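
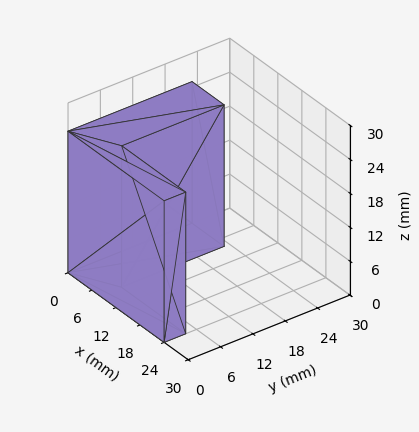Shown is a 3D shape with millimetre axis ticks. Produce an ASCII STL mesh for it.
Reading the render: the shape is an L-shaped prism: outer 24 × 23 mm, arm thicknesses ≈ 4 mm (horizontal) and 8 mm (vertical), extruded 25 mm in z (dimensions read to the nearest mm from the axis ticks). For the STL, each face is triangulated and given an outward normal.

solid part
  facet normal 0.0000 0.0000 -1.0000
    outer loop
      vertex 24.00 4.00 0.00
      vertex 24.00 0.00 0.00
      vertex 0.00 0.00 0.00
    endloop
  endfacet
  facet normal 0.0000 0.0000 -1.0000
    outer loop
      vertex 8.00 4.00 0.00
      vertex 24.00 4.00 0.00
      vertex 0.00 0.00 0.00
    endloop
  endfacet
  facet normal 0.0000 0.0000 -1.0000
    outer loop
      vertex 8.00 23.00 0.00
      vertex 8.00 4.00 0.00
      vertex 0.00 0.00 0.00
    endloop
  endfacet
  facet normal 0.0000 0.0000 -1.0000
    outer loop
      vertex 0.00 23.00 0.00
      vertex 8.00 23.00 0.00
      vertex 0.00 0.00 0.00
    endloop
  endfacet
  facet normal 0.0000 0.0000 1.0000
    outer loop
      vertex 0.00 0.00 25.00
      vertex 24.00 0.00 25.00
      vertex 24.00 4.00 25.00
    endloop
  endfacet
  facet normal 0.0000 0.0000 1.0000
    outer loop
      vertex 0.00 0.00 25.00
      vertex 24.00 4.00 25.00
      vertex 8.00 4.00 25.00
    endloop
  endfacet
  facet normal 0.0000 0.0000 1.0000
    outer loop
      vertex 0.00 0.00 25.00
      vertex 8.00 4.00 25.00
      vertex 8.00 23.00 25.00
    endloop
  endfacet
  facet normal 0.0000 0.0000 1.0000
    outer loop
      vertex 0.00 0.00 25.00
      vertex 8.00 23.00 25.00
      vertex 0.00 23.00 25.00
    endloop
  endfacet
  facet normal 0.0000 -1.0000 0.0000
    outer loop
      vertex 0.00 0.00 0.00
      vertex 24.00 0.00 0.00
      vertex 24.00 0.00 25.00
    endloop
  endfacet
  facet normal 0.0000 -1.0000 0.0000
    outer loop
      vertex 0.00 0.00 0.00
      vertex 24.00 0.00 25.00
      vertex 0.00 0.00 25.00
    endloop
  endfacet
  facet normal 1.0000 0.0000 0.0000
    outer loop
      vertex 24.00 0.00 0.00
      vertex 24.00 4.00 0.00
      vertex 24.00 4.00 25.00
    endloop
  endfacet
  facet normal 1.0000 0.0000 0.0000
    outer loop
      vertex 24.00 0.00 0.00
      vertex 24.00 4.00 25.00
      vertex 24.00 0.00 25.00
    endloop
  endfacet
  facet normal 0.0000 1.0000 0.0000
    outer loop
      vertex 24.00 4.00 0.00
      vertex 8.00 4.00 0.00
      vertex 8.00 4.00 25.00
    endloop
  endfacet
  facet normal 0.0000 1.0000 0.0000
    outer loop
      vertex 24.00 4.00 0.00
      vertex 8.00 4.00 25.00
      vertex 24.00 4.00 25.00
    endloop
  endfacet
  facet normal 1.0000 0.0000 0.0000
    outer loop
      vertex 8.00 4.00 0.00
      vertex 8.00 23.00 0.00
      vertex 8.00 23.00 25.00
    endloop
  endfacet
  facet normal 1.0000 0.0000 0.0000
    outer loop
      vertex 8.00 4.00 0.00
      vertex 8.00 23.00 25.00
      vertex 8.00 4.00 25.00
    endloop
  endfacet
  facet normal 0.0000 1.0000 0.0000
    outer loop
      vertex 8.00 23.00 0.00
      vertex 0.00 23.00 0.00
      vertex 0.00 23.00 25.00
    endloop
  endfacet
  facet normal 0.0000 1.0000 0.0000
    outer loop
      vertex 8.00 23.00 0.00
      vertex 0.00 23.00 25.00
      vertex 8.00 23.00 25.00
    endloop
  endfacet
  facet normal -1.0000 0.0000 0.0000
    outer loop
      vertex 0.00 23.00 0.00
      vertex 0.00 0.00 0.00
      vertex 0.00 0.00 25.00
    endloop
  endfacet
  facet normal -1.0000 0.0000 0.0000
    outer loop
      vertex 0.00 23.00 0.00
      vertex 0.00 0.00 25.00
      vertex 0.00 23.00 25.00
    endloop
  endfacet
endsolid part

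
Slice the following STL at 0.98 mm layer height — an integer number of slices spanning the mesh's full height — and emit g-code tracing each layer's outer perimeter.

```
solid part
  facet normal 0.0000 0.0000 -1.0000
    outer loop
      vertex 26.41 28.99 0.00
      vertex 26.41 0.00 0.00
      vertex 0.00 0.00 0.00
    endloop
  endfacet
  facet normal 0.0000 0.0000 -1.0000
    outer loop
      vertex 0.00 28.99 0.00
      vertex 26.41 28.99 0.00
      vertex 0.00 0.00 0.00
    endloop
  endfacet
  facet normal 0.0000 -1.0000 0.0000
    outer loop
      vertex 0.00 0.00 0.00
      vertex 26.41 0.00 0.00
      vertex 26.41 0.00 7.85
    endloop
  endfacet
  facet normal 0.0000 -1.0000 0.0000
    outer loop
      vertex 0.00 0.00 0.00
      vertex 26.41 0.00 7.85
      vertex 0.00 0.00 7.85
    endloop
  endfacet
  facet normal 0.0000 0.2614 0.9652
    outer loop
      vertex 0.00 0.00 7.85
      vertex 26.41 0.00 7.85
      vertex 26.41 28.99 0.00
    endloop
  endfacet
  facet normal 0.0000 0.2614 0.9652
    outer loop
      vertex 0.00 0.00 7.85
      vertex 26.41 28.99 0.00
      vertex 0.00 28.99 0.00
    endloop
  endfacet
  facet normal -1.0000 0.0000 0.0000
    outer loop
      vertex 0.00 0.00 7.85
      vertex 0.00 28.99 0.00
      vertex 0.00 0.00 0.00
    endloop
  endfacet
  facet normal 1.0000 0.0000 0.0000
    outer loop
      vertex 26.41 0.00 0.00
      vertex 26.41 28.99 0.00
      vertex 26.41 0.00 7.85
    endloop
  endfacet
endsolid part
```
; perimeter-only toolpath
G21 ; units = mm
G90 ; absolute positioning
G28 ; home
; layer 1
G0 Z0.98
G0 X0.00 Y0.00
G1 X26.41 Y0.00
G1 X26.41 Y25.37
G1 X0.00 Y25.37
G1 X0.00 Y0.00
; layer 2
G0 Z1.96
G0 X0.00 Y0.00
G1 X26.41 Y0.00
G1 X26.41 Y21.74
G1 X0.00 Y21.74
G1 X0.00 Y0.00
; layer 3
G0 Z2.94
G0 X0.00 Y0.00
G1 X26.41 Y0.00
G1 X26.41 Y18.12
G1 X0.00 Y18.12
G1 X0.00 Y0.00
; layer 4
G0 Z3.92
G0 X0.00 Y0.00
G1 X26.41 Y0.00
G1 X26.41 Y14.49
G1 X0.00 Y14.49
G1 X0.00 Y0.00
; layer 5
G0 Z4.91
G0 X0.00 Y0.00
G1 X26.41 Y0.00
G1 X26.41 Y10.87
G1 X0.00 Y10.87
G1 X0.00 Y0.00
; layer 6
G0 Z5.89
G0 X0.00 Y0.00
G1 X26.41 Y0.00
G1 X26.41 Y7.25
G1 X0.00 Y7.25
G1 X0.00 Y0.00
; layer 7
G0 Z6.87
G0 X0.00 Y0.00
G1 X26.41 Y0.00
G1 X26.41 Y3.62
G1 X0.00 Y3.62
G1 X0.00 Y0.00
M2 ; end

The solid is a wedge (ramp): 26.4 × 29 mm base, rising to 7.85 mm along the y=0 edge and sloping linearly to z=0 at y=29. Slicing at Δz = 0.98 mm — 8 equal slices spanning the solid's height, so layer i sits at z = i·h/8 — gives 7 non-empty perimeters. Each is a 4-segment closed polygon; G0 lifts to the layer z and rapids to the start vertex, then G1 traces the edges. The cross-section shrinks linearly with z (the slice at the apex is degenerate and omitted).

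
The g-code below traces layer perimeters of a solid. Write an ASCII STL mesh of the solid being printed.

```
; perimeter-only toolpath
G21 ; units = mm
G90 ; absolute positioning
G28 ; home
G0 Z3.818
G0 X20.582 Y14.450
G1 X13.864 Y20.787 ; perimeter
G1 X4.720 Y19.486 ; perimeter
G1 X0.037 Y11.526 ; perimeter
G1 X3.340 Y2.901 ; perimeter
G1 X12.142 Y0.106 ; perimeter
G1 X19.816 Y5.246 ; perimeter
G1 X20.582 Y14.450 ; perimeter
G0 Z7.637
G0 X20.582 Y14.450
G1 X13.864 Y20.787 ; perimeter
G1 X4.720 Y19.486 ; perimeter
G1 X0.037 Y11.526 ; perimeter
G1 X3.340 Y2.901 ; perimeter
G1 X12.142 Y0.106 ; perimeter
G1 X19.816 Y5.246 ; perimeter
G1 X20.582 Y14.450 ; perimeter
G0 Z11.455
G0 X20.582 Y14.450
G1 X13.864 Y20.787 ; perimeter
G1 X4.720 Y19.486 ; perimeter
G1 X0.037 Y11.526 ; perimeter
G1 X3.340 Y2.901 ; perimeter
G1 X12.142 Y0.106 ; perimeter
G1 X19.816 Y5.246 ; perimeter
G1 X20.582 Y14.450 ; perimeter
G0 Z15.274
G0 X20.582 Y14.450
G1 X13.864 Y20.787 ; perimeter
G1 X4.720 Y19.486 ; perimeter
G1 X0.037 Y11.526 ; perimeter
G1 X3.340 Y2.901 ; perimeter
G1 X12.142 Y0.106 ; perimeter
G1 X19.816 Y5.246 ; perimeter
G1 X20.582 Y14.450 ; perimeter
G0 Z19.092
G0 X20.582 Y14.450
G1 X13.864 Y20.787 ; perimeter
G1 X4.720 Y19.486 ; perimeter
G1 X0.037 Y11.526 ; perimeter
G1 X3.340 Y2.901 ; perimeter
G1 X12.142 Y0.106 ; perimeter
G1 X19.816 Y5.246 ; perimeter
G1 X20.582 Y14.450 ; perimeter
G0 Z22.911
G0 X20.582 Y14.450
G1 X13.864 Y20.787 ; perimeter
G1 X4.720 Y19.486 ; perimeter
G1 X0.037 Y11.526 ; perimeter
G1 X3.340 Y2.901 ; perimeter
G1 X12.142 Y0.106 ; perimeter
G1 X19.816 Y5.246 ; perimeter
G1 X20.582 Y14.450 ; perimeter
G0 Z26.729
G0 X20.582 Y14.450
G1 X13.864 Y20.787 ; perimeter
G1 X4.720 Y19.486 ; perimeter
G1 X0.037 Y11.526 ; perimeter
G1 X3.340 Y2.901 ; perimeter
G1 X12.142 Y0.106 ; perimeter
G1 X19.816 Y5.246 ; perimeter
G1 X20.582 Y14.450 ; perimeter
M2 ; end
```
solid part
  facet normal 0.0000 0.0000 -1.0000
    outer loop
      vertex 4.720 19.486 0.000
      vertex 13.864 20.787 0.000
      vertex 20.582 14.450 0.000
    endloop
  endfacet
  facet normal 0.0000 0.0000 -1.0000
    outer loop
      vertex 0.037 11.526 0.000
      vertex 4.720 19.486 0.000
      vertex 20.582 14.450 0.000
    endloop
  endfacet
  facet normal 0.0000 0.0000 -1.0000
    outer loop
      vertex 3.340 2.901 0.000
      vertex 0.037 11.526 0.000
      vertex 20.582 14.450 0.000
    endloop
  endfacet
  facet normal 0.0000 0.0000 -1.0000
    outer loop
      vertex 12.142 0.106 0.000
      vertex 3.340 2.901 0.000
      vertex 20.582 14.450 0.000
    endloop
  endfacet
  facet normal 0.0000 0.0000 -1.0000
    outer loop
      vertex 19.816 5.246 0.000
      vertex 12.142 0.106 0.000
      vertex 20.582 14.450 0.000
    endloop
  endfacet
  facet normal 0.0000 0.0000 1.0000
    outer loop
      vertex 20.582 14.450 26.729
      vertex 13.864 20.787 26.729
      vertex 4.720 19.486 26.729
    endloop
  endfacet
  facet normal 0.0000 0.0000 1.0000
    outer loop
      vertex 20.582 14.450 26.729
      vertex 4.720 19.486 26.729
      vertex 0.037 11.526 26.729
    endloop
  endfacet
  facet normal 0.0000 0.0000 1.0000
    outer loop
      vertex 20.582 14.450 26.729
      vertex 0.037 11.526 26.729
      vertex 3.340 2.901 26.729
    endloop
  endfacet
  facet normal 0.0000 0.0000 1.0000
    outer loop
      vertex 20.582 14.450 26.729
      vertex 3.340 2.901 26.729
      vertex 12.142 0.106 26.729
    endloop
  endfacet
  facet normal 0.0000 0.0000 1.0000
    outer loop
      vertex 20.582 14.450 26.729
      vertex 12.142 0.106 26.729
      vertex 19.816 5.246 26.729
    endloop
  endfacet
  facet normal 0.6862 0.7274 0.0000
    outer loop
      vertex 20.582 14.450 0.000
      vertex 13.864 20.787 0.000
      vertex 13.864 20.787 26.729
    endloop
  endfacet
  facet normal 0.6862 0.7274 0.0000
    outer loop
      vertex 20.582 14.450 0.000
      vertex 13.864 20.787 26.729
      vertex 20.582 14.450 26.729
    endloop
  endfacet
  facet normal -0.1409 0.9900 0.0000
    outer loop
      vertex 13.864 20.787 0.000
      vertex 4.720 19.486 0.000
      vertex 4.720 19.486 26.729
    endloop
  endfacet
  facet normal -0.1409 0.9900 0.0000
    outer loop
      vertex 13.864 20.787 0.000
      vertex 4.720 19.486 26.729
      vertex 13.864 20.787 26.729
    endloop
  endfacet
  facet normal -0.8619 0.5071 0.0000
    outer loop
      vertex 4.720 19.486 0.000
      vertex 0.037 11.526 0.000
      vertex 0.037 11.526 26.729
    endloop
  endfacet
  facet normal -0.8619 0.5071 0.0000
    outer loop
      vertex 4.720 19.486 0.000
      vertex 0.037 11.526 26.729
      vertex 4.720 19.486 26.729
    endloop
  endfacet
  facet normal -0.9339 -0.3576 0.0000
    outer loop
      vertex 0.037 11.526 0.000
      vertex 3.340 2.901 0.000
      vertex 3.340 2.901 26.729
    endloop
  endfacet
  facet normal -0.9339 -0.3576 0.0000
    outer loop
      vertex 0.037 11.526 0.000
      vertex 3.340 2.901 26.729
      vertex 0.037 11.526 26.729
    endloop
  endfacet
  facet normal -0.3026 -0.9531 0.0000
    outer loop
      vertex 3.340 2.901 0.000
      vertex 12.142 0.106 0.000
      vertex 12.142 0.106 26.729
    endloop
  endfacet
  facet normal -0.3026 -0.9531 0.0000
    outer loop
      vertex 3.340 2.901 0.000
      vertex 12.142 0.106 26.729
      vertex 3.340 2.901 26.729
    endloop
  endfacet
  facet normal 0.5565 -0.8308 0.0000
    outer loop
      vertex 12.142 0.106 0.000
      vertex 19.816 5.246 0.000
      vertex 19.816 5.246 26.729
    endloop
  endfacet
  facet normal 0.5565 -0.8308 0.0000
    outer loop
      vertex 12.142 0.106 0.000
      vertex 19.816 5.246 26.729
      vertex 12.142 0.106 26.729
    endloop
  endfacet
  facet normal 0.9966 -0.0829 0.0000
    outer loop
      vertex 19.816 5.246 0.000
      vertex 20.582 14.450 0.000
      vertex 20.582 14.450 26.729
    endloop
  endfacet
  facet normal 0.9966 -0.0829 0.0000
    outer loop
      vertex 19.816 5.246 0.000
      vertex 20.582 14.450 26.729
      vertex 19.816 5.246 26.729
    endloop
  endfacet
endsolid part

The G0 Z moves step by Δz≈3.818 mm. Every layer's G1 loop is the same polygon, so the solid is a straight extrusion of it from z=0 to z≈26.7. Closing with flat bottom and top caps and triangulating gives 24 facets — a regular 7-sided prism (a cylinder approximated with 7 flat sides), circumscribed radius ≈ 10.6 mm, height ≈ 26.7 mm.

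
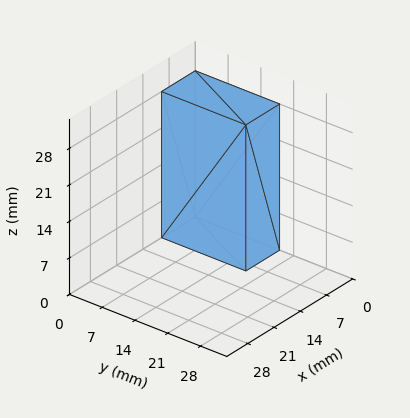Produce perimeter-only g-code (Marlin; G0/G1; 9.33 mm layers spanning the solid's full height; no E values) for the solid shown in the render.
Reading the render: the shape is a rectangular box, roughly 9 × 18 mm footprint and 28 mm tall (dimensions read to the nearest mm from the axis ticks). For the g-code, the solid's height is divided into equal slices at the stated Δz and each level perimeter traced with G1 moves after a G0 lift.

; perimeter-only toolpath
G21 ; units = mm
G90 ; absolute positioning
G28 ; home
; layer 1
G0 Z9.33
G0 X0.00 Y0.00
G1 X9.00 Y0.00
G1 X9.00 Y18.00
G1 X0.00 Y18.00
G1 X0.00 Y0.00
; layer 2
G0 Z18.67
G0 X0.00 Y0.00
G1 X9.00 Y0.00
G1 X9.00 Y18.00
G1 X0.00 Y18.00
G1 X0.00 Y0.00
; layer 3
G0 Z28.00
G0 X0.00 Y0.00
G1 X9.00 Y0.00
G1 X9.00 Y18.00
G1 X0.00 Y18.00
G1 X0.00 Y0.00
M2 ; end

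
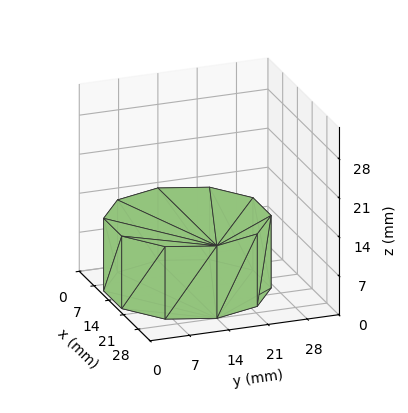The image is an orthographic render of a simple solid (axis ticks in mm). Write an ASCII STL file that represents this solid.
Reading the render: the shape is a regular 10-sided prism (a cylinder approximated with 10 flat sides), circumscribed radius ≈ 14 mm, height ≈ 13 mm (dimensions read to the nearest mm from the axis ticks). For the STL, each face is triangulated and given an outward normal.

solid part
  facet normal 0.0000 0.0000 -1.0000
    outer loop
      vertex 18.3 27.3 0.0
      vertex 25.3 22.2 0.0
      vertex 28.0 14.0 0.0
    endloop
  endfacet
  facet normal 0.0000 0.0000 -1.0000
    outer loop
      vertex 9.7 27.3 0.0
      vertex 18.3 27.3 0.0
      vertex 28.0 14.0 0.0
    endloop
  endfacet
  facet normal 0.0000 0.0000 -1.0000
    outer loop
      vertex 2.7 22.2 0.0
      vertex 9.7 27.3 0.0
      vertex 28.0 14.0 0.0
    endloop
  endfacet
  facet normal 0.0000 0.0000 -1.0000
    outer loop
      vertex 0.0 14.0 0.0
      vertex 2.7 22.2 0.0
      vertex 28.0 14.0 0.0
    endloop
  endfacet
  facet normal 0.0000 0.0000 -1.0000
    outer loop
      vertex 2.7 5.8 0.0
      vertex 0.0 14.0 0.0
      vertex 28.0 14.0 0.0
    endloop
  endfacet
  facet normal 0.0000 0.0000 -1.0000
    outer loop
      vertex 9.7 0.7 0.0
      vertex 2.7 5.8 0.0
      vertex 28.0 14.0 0.0
    endloop
  endfacet
  facet normal 0.0000 0.0000 -1.0000
    outer loop
      vertex 18.3 0.7 0.0
      vertex 9.7 0.7 0.0
      vertex 28.0 14.0 0.0
    endloop
  endfacet
  facet normal 0.0000 0.0000 -1.0000
    outer loop
      vertex 25.3 5.8 0.0
      vertex 18.3 0.7 0.0
      vertex 28.0 14.0 0.0
    endloop
  endfacet
  facet normal 0.0000 0.0000 1.0000
    outer loop
      vertex 28.0 14.0 13.0
      vertex 25.3 22.2 13.0
      vertex 18.3 27.3 13.0
    endloop
  endfacet
  facet normal 0.0000 0.0000 1.0000
    outer loop
      vertex 28.0 14.0 13.0
      vertex 18.3 27.3 13.0
      vertex 9.7 27.3 13.0
    endloop
  endfacet
  facet normal 0.0000 0.0000 1.0000
    outer loop
      vertex 28.0 14.0 13.0
      vertex 9.7 27.3 13.0
      vertex 2.7 22.2 13.0
    endloop
  endfacet
  facet normal 0.0000 0.0000 1.0000
    outer loop
      vertex 28.0 14.0 13.0
      vertex 2.7 22.2 13.0
      vertex 0.0 14.0 13.0
    endloop
  endfacet
  facet normal 0.0000 0.0000 1.0000
    outer loop
      vertex 28.0 14.0 13.0
      vertex 0.0 14.0 13.0
      vertex 2.7 5.8 13.0
    endloop
  endfacet
  facet normal 0.0000 0.0000 1.0000
    outer loop
      vertex 28.0 14.0 13.0
      vertex 2.7 5.8 13.0
      vertex 9.7 0.7 13.0
    endloop
  endfacet
  facet normal 0.0000 0.0000 1.0000
    outer loop
      vertex 28.0 14.0 13.0
      vertex 9.7 0.7 13.0
      vertex 18.3 0.7 13.0
    endloop
  endfacet
  facet normal 0.0000 0.0000 1.0000
    outer loop
      vertex 28.0 14.0 13.0
      vertex 18.3 0.7 13.0
      vertex 25.3 5.8 13.0
    endloop
  endfacet
  facet normal 0.9498 0.3128 0.0000
    outer loop
      vertex 28.0 14.0 0.0
      vertex 25.3 22.2 0.0
      vertex 25.3 22.2 13.0
    endloop
  endfacet
  facet normal 0.9498 0.3128 0.0000
    outer loop
      vertex 28.0 14.0 0.0
      vertex 25.3 22.2 13.0
      vertex 28.0 14.0 13.0
    endloop
  endfacet
  facet normal 0.5889 0.8082 0.0000
    outer loop
      vertex 25.3 22.2 0.0
      vertex 18.3 27.3 0.0
      vertex 18.3 27.3 13.0
    endloop
  endfacet
  facet normal 0.5889 0.8082 0.0000
    outer loop
      vertex 25.3 22.2 0.0
      vertex 18.3 27.3 13.0
      vertex 25.3 22.2 13.0
    endloop
  endfacet
  facet normal 0.0000 1.0000 0.0000
    outer loop
      vertex 18.3 27.3 0.0
      vertex 9.7 27.3 0.0
      vertex 9.7 27.3 13.0
    endloop
  endfacet
  facet normal 0.0000 1.0000 0.0000
    outer loop
      vertex 18.3 27.3 0.0
      vertex 9.7 27.3 13.0
      vertex 18.3 27.3 13.0
    endloop
  endfacet
  facet normal -0.5889 0.8082 0.0000
    outer loop
      vertex 9.7 27.3 0.0
      vertex 2.7 22.2 0.0
      vertex 2.7 22.2 13.0
    endloop
  endfacet
  facet normal -0.5889 0.8082 0.0000
    outer loop
      vertex 9.7 27.3 0.0
      vertex 2.7 22.2 13.0
      vertex 9.7 27.3 13.0
    endloop
  endfacet
  facet normal -0.9498 0.3128 0.0000
    outer loop
      vertex 2.7 22.2 0.0
      vertex 0.0 14.0 0.0
      vertex 0.0 14.0 13.0
    endloop
  endfacet
  facet normal -0.9498 0.3128 0.0000
    outer loop
      vertex 2.7 22.2 0.0
      vertex 0.0 14.0 13.0
      vertex 2.7 22.2 13.0
    endloop
  endfacet
  facet normal -0.9498 -0.3128 0.0000
    outer loop
      vertex 0.0 14.0 0.0
      vertex 2.7 5.8 0.0
      vertex 2.7 5.8 13.0
    endloop
  endfacet
  facet normal -0.9498 -0.3128 0.0000
    outer loop
      vertex 0.0 14.0 0.0
      vertex 2.7 5.8 13.0
      vertex 0.0 14.0 13.0
    endloop
  endfacet
  facet normal -0.5889 -0.8082 0.0000
    outer loop
      vertex 2.7 5.8 0.0
      vertex 9.7 0.7 0.0
      vertex 9.7 0.7 13.0
    endloop
  endfacet
  facet normal -0.5889 -0.8082 0.0000
    outer loop
      vertex 2.7 5.8 0.0
      vertex 9.7 0.7 13.0
      vertex 2.7 5.8 13.0
    endloop
  endfacet
  facet normal 0.0000 -1.0000 0.0000
    outer loop
      vertex 9.7 0.7 0.0
      vertex 18.3 0.7 0.0
      vertex 18.3 0.7 13.0
    endloop
  endfacet
  facet normal 0.0000 -1.0000 0.0000
    outer loop
      vertex 9.7 0.7 0.0
      vertex 18.3 0.7 13.0
      vertex 9.7 0.7 13.0
    endloop
  endfacet
  facet normal 0.5889 -0.8082 0.0000
    outer loop
      vertex 18.3 0.7 0.0
      vertex 25.3 5.8 0.0
      vertex 25.3 5.8 13.0
    endloop
  endfacet
  facet normal 0.5889 -0.8082 0.0000
    outer loop
      vertex 18.3 0.7 0.0
      vertex 25.3 5.8 13.0
      vertex 18.3 0.7 13.0
    endloop
  endfacet
  facet normal 0.9498 -0.3128 0.0000
    outer loop
      vertex 25.3 5.8 0.0
      vertex 28.0 14.0 0.0
      vertex 28.0 14.0 13.0
    endloop
  endfacet
  facet normal 0.9498 -0.3128 0.0000
    outer loop
      vertex 25.3 5.8 0.0
      vertex 28.0 14.0 13.0
      vertex 25.3 5.8 13.0
    endloop
  endfacet
endsolid part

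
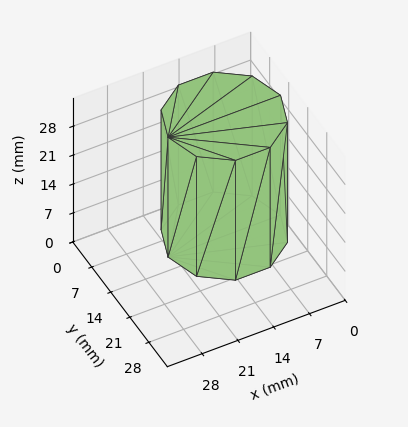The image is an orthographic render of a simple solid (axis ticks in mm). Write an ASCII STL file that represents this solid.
Reading the render: the shape is a regular 10-sided prism (a cylinder approximated with 10 flat sides), circumscribed radius ≈ 11 mm, height ≈ 29 mm (dimensions read to the nearest mm from the axis ticks). For the STL, each face is triangulated and given an outward normal.

solid part
  facet normal 0.0000 0.0000 -1.0000
    outer loop
      vertex 14.4 21.5 0.0
      vertex 19.9 17.5 0.0
      vertex 22.0 11.0 0.0
    endloop
  endfacet
  facet normal 0.0000 0.0000 -1.0000
    outer loop
      vertex 7.6 21.5 0.0
      vertex 14.4 21.5 0.0
      vertex 22.0 11.0 0.0
    endloop
  endfacet
  facet normal 0.0000 0.0000 -1.0000
    outer loop
      vertex 2.1 17.5 0.0
      vertex 7.6 21.5 0.0
      vertex 22.0 11.0 0.0
    endloop
  endfacet
  facet normal 0.0000 0.0000 -1.0000
    outer loop
      vertex 0.0 11.0 0.0
      vertex 2.1 17.5 0.0
      vertex 22.0 11.0 0.0
    endloop
  endfacet
  facet normal 0.0000 0.0000 -1.0000
    outer loop
      vertex 2.1 4.5 0.0
      vertex 0.0 11.0 0.0
      vertex 22.0 11.0 0.0
    endloop
  endfacet
  facet normal 0.0000 0.0000 -1.0000
    outer loop
      vertex 7.6 0.5 0.0
      vertex 2.1 4.5 0.0
      vertex 22.0 11.0 0.0
    endloop
  endfacet
  facet normal 0.0000 0.0000 -1.0000
    outer loop
      vertex 14.4 0.5 0.0
      vertex 7.6 0.5 0.0
      vertex 22.0 11.0 0.0
    endloop
  endfacet
  facet normal 0.0000 0.0000 -1.0000
    outer loop
      vertex 19.9 4.5 0.0
      vertex 14.4 0.5 0.0
      vertex 22.0 11.0 0.0
    endloop
  endfacet
  facet normal 0.0000 0.0000 1.0000
    outer loop
      vertex 22.0 11.0 29.0
      vertex 19.9 17.5 29.0
      vertex 14.4 21.5 29.0
    endloop
  endfacet
  facet normal 0.0000 0.0000 1.0000
    outer loop
      vertex 22.0 11.0 29.0
      vertex 14.4 21.5 29.0
      vertex 7.6 21.5 29.0
    endloop
  endfacet
  facet normal 0.0000 0.0000 1.0000
    outer loop
      vertex 22.0 11.0 29.0
      vertex 7.6 21.5 29.0
      vertex 2.1 17.5 29.0
    endloop
  endfacet
  facet normal 0.0000 0.0000 1.0000
    outer loop
      vertex 22.0 11.0 29.0
      vertex 2.1 17.5 29.0
      vertex 0.0 11.0 29.0
    endloop
  endfacet
  facet normal 0.0000 0.0000 1.0000
    outer loop
      vertex 22.0 11.0 29.0
      vertex 0.0 11.0 29.0
      vertex 2.1 4.5 29.0
    endloop
  endfacet
  facet normal 0.0000 0.0000 1.0000
    outer loop
      vertex 22.0 11.0 29.0
      vertex 2.1 4.5 29.0
      vertex 7.6 0.5 29.0
    endloop
  endfacet
  facet normal 0.0000 0.0000 1.0000
    outer loop
      vertex 22.0 11.0 29.0
      vertex 7.6 0.5 29.0
      vertex 14.4 0.5 29.0
    endloop
  endfacet
  facet normal 0.0000 0.0000 1.0000
    outer loop
      vertex 22.0 11.0 29.0
      vertex 14.4 0.5 29.0
      vertex 19.9 4.5 29.0
    endloop
  endfacet
  facet normal 0.9516 0.3074 0.0000
    outer loop
      vertex 22.0 11.0 0.0
      vertex 19.9 17.5 0.0
      vertex 19.9 17.5 29.0
    endloop
  endfacet
  facet normal 0.9516 0.3074 0.0000
    outer loop
      vertex 22.0 11.0 0.0
      vertex 19.9 17.5 29.0
      vertex 22.0 11.0 29.0
    endloop
  endfacet
  facet normal 0.5882 0.8087 0.0000
    outer loop
      vertex 19.9 17.5 0.0
      vertex 14.4 21.5 0.0
      vertex 14.4 21.5 29.0
    endloop
  endfacet
  facet normal 0.5882 0.8087 0.0000
    outer loop
      vertex 19.9 17.5 0.0
      vertex 14.4 21.5 29.0
      vertex 19.9 17.5 29.0
    endloop
  endfacet
  facet normal 0.0000 1.0000 0.0000
    outer loop
      vertex 14.4 21.5 0.0
      vertex 7.6 21.5 0.0
      vertex 7.6 21.5 29.0
    endloop
  endfacet
  facet normal 0.0000 1.0000 0.0000
    outer loop
      vertex 14.4 21.5 0.0
      vertex 7.6 21.5 29.0
      vertex 14.4 21.5 29.0
    endloop
  endfacet
  facet normal -0.5882 0.8087 0.0000
    outer loop
      vertex 7.6 21.5 0.0
      vertex 2.1 17.5 0.0
      vertex 2.1 17.5 29.0
    endloop
  endfacet
  facet normal -0.5882 0.8087 0.0000
    outer loop
      vertex 7.6 21.5 0.0
      vertex 2.1 17.5 29.0
      vertex 7.6 21.5 29.0
    endloop
  endfacet
  facet normal -0.9516 0.3074 0.0000
    outer loop
      vertex 2.1 17.5 0.0
      vertex 0.0 11.0 0.0
      vertex 0.0 11.0 29.0
    endloop
  endfacet
  facet normal -0.9516 0.3074 0.0000
    outer loop
      vertex 2.1 17.5 0.0
      vertex 0.0 11.0 29.0
      vertex 2.1 17.5 29.0
    endloop
  endfacet
  facet normal -0.9516 -0.3074 0.0000
    outer loop
      vertex 0.0 11.0 0.0
      vertex 2.1 4.5 0.0
      vertex 2.1 4.5 29.0
    endloop
  endfacet
  facet normal -0.9516 -0.3074 0.0000
    outer loop
      vertex 0.0 11.0 0.0
      vertex 2.1 4.5 29.0
      vertex 0.0 11.0 29.0
    endloop
  endfacet
  facet normal -0.5882 -0.8087 0.0000
    outer loop
      vertex 2.1 4.5 0.0
      vertex 7.6 0.5 0.0
      vertex 7.6 0.5 29.0
    endloop
  endfacet
  facet normal -0.5882 -0.8087 0.0000
    outer loop
      vertex 2.1 4.5 0.0
      vertex 7.6 0.5 29.0
      vertex 2.1 4.5 29.0
    endloop
  endfacet
  facet normal 0.0000 -1.0000 0.0000
    outer loop
      vertex 7.6 0.5 0.0
      vertex 14.4 0.5 0.0
      vertex 14.4 0.5 29.0
    endloop
  endfacet
  facet normal 0.0000 -1.0000 0.0000
    outer loop
      vertex 7.6 0.5 0.0
      vertex 14.4 0.5 29.0
      vertex 7.6 0.5 29.0
    endloop
  endfacet
  facet normal 0.5882 -0.8087 0.0000
    outer loop
      vertex 14.4 0.5 0.0
      vertex 19.9 4.5 0.0
      vertex 19.9 4.5 29.0
    endloop
  endfacet
  facet normal 0.5882 -0.8087 0.0000
    outer loop
      vertex 14.4 0.5 0.0
      vertex 19.9 4.5 29.0
      vertex 14.4 0.5 29.0
    endloop
  endfacet
  facet normal 0.9516 -0.3074 0.0000
    outer loop
      vertex 19.9 4.5 0.0
      vertex 22.0 11.0 0.0
      vertex 22.0 11.0 29.0
    endloop
  endfacet
  facet normal 0.9516 -0.3074 0.0000
    outer loop
      vertex 19.9 4.5 0.0
      vertex 22.0 11.0 29.0
      vertex 19.9 4.5 29.0
    endloop
  endfacet
endsolid part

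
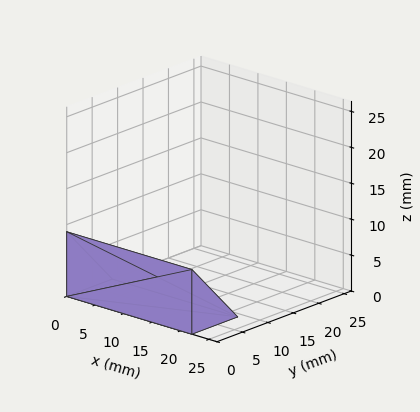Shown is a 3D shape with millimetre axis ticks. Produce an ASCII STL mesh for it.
Reading the render: the shape is a wedge (ramp): 22 × 9 mm base, rising to 9 mm along the y=0 edge and sloping linearly to z=0 at y=9 (dimensions read to the nearest mm from the axis ticks). For the STL, each face is triangulated and given an outward normal.

solid part
  facet normal 0.0000 0.0000 -1.0000
    outer loop
      vertex 22.0 9.0 0.0
      vertex 22.0 0.0 0.0
      vertex 0.0 0.0 0.0
    endloop
  endfacet
  facet normal 0.0000 0.0000 -1.0000
    outer loop
      vertex 0.0 9.0 0.0
      vertex 22.0 9.0 0.0
      vertex 0.0 0.0 0.0
    endloop
  endfacet
  facet normal 0.0000 -1.0000 0.0000
    outer loop
      vertex 0.0 0.0 0.0
      vertex 22.0 0.0 0.0
      vertex 22.0 0.0 9.0
    endloop
  endfacet
  facet normal 0.0000 -1.0000 0.0000
    outer loop
      vertex 0.0 0.0 0.0
      vertex 22.0 0.0 9.0
      vertex 0.0 0.0 9.0
    endloop
  endfacet
  facet normal 0.0000 0.7071 0.7071
    outer loop
      vertex 0.0 0.0 9.0
      vertex 22.0 0.0 9.0
      vertex 22.0 9.0 0.0
    endloop
  endfacet
  facet normal 0.0000 0.7071 0.7071
    outer loop
      vertex 0.0 0.0 9.0
      vertex 22.0 9.0 0.0
      vertex 0.0 9.0 0.0
    endloop
  endfacet
  facet normal -1.0000 0.0000 0.0000
    outer loop
      vertex 0.0 0.0 9.0
      vertex 0.0 9.0 0.0
      vertex 0.0 0.0 0.0
    endloop
  endfacet
  facet normal 1.0000 0.0000 0.0000
    outer loop
      vertex 22.0 0.0 0.0
      vertex 22.0 9.0 0.0
      vertex 22.0 0.0 9.0
    endloop
  endfacet
endsolid part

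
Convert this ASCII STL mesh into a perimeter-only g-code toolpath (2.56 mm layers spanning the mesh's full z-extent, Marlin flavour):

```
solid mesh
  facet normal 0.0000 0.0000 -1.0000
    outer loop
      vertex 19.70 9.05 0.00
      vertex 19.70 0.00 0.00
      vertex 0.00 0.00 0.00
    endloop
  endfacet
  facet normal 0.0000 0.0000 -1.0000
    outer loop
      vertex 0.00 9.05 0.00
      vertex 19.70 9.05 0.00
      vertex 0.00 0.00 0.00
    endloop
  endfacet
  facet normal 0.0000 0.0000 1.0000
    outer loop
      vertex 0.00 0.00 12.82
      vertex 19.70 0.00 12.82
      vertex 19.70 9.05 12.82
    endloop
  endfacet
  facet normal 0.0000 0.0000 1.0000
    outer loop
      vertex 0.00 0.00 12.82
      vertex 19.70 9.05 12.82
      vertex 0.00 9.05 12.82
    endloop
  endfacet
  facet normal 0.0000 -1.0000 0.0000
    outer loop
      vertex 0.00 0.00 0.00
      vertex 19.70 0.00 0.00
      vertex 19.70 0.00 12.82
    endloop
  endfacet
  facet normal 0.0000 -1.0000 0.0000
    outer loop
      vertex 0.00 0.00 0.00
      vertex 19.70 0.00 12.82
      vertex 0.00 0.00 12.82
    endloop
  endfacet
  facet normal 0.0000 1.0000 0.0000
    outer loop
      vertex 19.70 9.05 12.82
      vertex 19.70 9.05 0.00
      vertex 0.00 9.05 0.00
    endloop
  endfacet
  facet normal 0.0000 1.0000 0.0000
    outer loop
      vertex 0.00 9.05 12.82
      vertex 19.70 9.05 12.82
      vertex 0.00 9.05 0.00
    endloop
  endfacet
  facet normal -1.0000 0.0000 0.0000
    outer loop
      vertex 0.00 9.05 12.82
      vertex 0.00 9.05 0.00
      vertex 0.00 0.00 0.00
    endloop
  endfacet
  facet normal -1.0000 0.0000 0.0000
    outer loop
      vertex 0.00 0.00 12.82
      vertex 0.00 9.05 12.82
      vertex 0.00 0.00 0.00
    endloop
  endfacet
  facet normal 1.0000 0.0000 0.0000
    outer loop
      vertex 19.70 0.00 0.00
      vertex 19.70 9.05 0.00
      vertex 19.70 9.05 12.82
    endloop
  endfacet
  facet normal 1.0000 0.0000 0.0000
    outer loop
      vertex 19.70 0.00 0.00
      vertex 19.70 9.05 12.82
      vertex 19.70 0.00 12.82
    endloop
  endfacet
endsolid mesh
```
; perimeter-only toolpath
G21 ; units = mm
G90 ; absolute positioning
G28 ; home
; layer 1
G0 Z2.56
G0 X0.00 Y0.00
G1 X19.70 Y0.00
G1 X19.70 Y9.05
G1 X0.00 Y9.05
G1 X0.00 Y0.00
; layer 2
G0 Z5.13
G0 X0.00 Y0.00
G1 X19.70 Y0.00
G1 X19.70 Y9.05
G1 X0.00 Y9.05
G1 X0.00 Y0.00
; layer 3
G0 Z7.69
G0 X0.00 Y0.00
G1 X19.70 Y0.00
G1 X19.70 Y9.05
G1 X0.00 Y9.05
G1 X0.00 Y0.00
; layer 4
G0 Z10.26
G0 X0.00 Y0.00
G1 X19.70 Y0.00
G1 X19.70 Y9.05
G1 X0.00 Y9.05
G1 X0.00 Y0.00
; layer 5
G0 Z12.82
G0 X0.00 Y0.00
G1 X19.70 Y0.00
G1 X19.70 Y9.05
G1 X0.00 Y9.05
G1 X0.00 Y0.00
M2 ; end

The solid is a rectangular box, roughly 19.7 × 9.05 mm footprint and 12.8 mm tall. Slicing at Δz = 2.56 mm — 5 equal slices spanning the solid's height, so layer i sits at z = i·h/5 — gives 5 non-empty perimeters. Each is a 4-segment closed polygon; G0 lifts to the layer z and rapids to the start vertex, then G1 traces the edges.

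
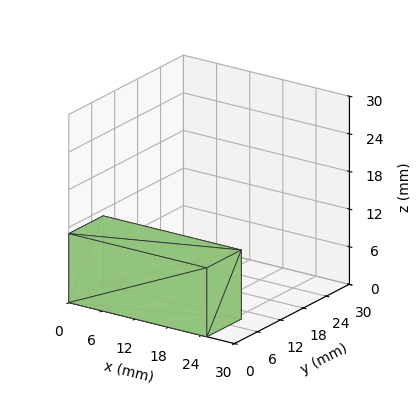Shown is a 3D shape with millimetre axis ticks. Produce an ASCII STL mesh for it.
Reading the render: the shape is a rectangular box, roughly 25 × 9 mm footprint and 11 mm tall (dimensions read to the nearest mm from the axis ticks). For the STL, each face is triangulated and given an outward normal.

solid part
  facet normal 0.0000 0.0000 -1.0000
    outer loop
      vertex 25.00 9.00 0.00
      vertex 25.00 0.00 0.00
      vertex 0.00 0.00 0.00
    endloop
  endfacet
  facet normal 0.0000 0.0000 -1.0000
    outer loop
      vertex 0.00 9.00 0.00
      vertex 25.00 9.00 0.00
      vertex 0.00 0.00 0.00
    endloop
  endfacet
  facet normal 0.0000 0.0000 1.0000
    outer loop
      vertex 0.00 0.00 11.00
      vertex 25.00 0.00 11.00
      vertex 25.00 9.00 11.00
    endloop
  endfacet
  facet normal 0.0000 0.0000 1.0000
    outer loop
      vertex 0.00 0.00 11.00
      vertex 25.00 9.00 11.00
      vertex 0.00 9.00 11.00
    endloop
  endfacet
  facet normal 0.0000 -1.0000 0.0000
    outer loop
      vertex 0.00 0.00 0.00
      vertex 25.00 0.00 0.00
      vertex 25.00 0.00 11.00
    endloop
  endfacet
  facet normal 0.0000 -1.0000 0.0000
    outer loop
      vertex 0.00 0.00 0.00
      vertex 25.00 0.00 11.00
      vertex 0.00 0.00 11.00
    endloop
  endfacet
  facet normal 0.0000 1.0000 0.0000
    outer loop
      vertex 25.00 9.00 11.00
      vertex 25.00 9.00 0.00
      vertex 0.00 9.00 0.00
    endloop
  endfacet
  facet normal 0.0000 1.0000 0.0000
    outer loop
      vertex 0.00 9.00 11.00
      vertex 25.00 9.00 11.00
      vertex 0.00 9.00 0.00
    endloop
  endfacet
  facet normal -1.0000 0.0000 0.0000
    outer loop
      vertex 0.00 9.00 11.00
      vertex 0.00 9.00 0.00
      vertex 0.00 0.00 0.00
    endloop
  endfacet
  facet normal -1.0000 0.0000 0.0000
    outer loop
      vertex 0.00 0.00 11.00
      vertex 0.00 9.00 11.00
      vertex 0.00 0.00 0.00
    endloop
  endfacet
  facet normal 1.0000 0.0000 0.0000
    outer loop
      vertex 25.00 0.00 0.00
      vertex 25.00 9.00 0.00
      vertex 25.00 9.00 11.00
    endloop
  endfacet
  facet normal 1.0000 0.0000 0.0000
    outer loop
      vertex 25.00 0.00 0.00
      vertex 25.00 9.00 11.00
      vertex 25.00 0.00 11.00
    endloop
  endfacet
endsolid part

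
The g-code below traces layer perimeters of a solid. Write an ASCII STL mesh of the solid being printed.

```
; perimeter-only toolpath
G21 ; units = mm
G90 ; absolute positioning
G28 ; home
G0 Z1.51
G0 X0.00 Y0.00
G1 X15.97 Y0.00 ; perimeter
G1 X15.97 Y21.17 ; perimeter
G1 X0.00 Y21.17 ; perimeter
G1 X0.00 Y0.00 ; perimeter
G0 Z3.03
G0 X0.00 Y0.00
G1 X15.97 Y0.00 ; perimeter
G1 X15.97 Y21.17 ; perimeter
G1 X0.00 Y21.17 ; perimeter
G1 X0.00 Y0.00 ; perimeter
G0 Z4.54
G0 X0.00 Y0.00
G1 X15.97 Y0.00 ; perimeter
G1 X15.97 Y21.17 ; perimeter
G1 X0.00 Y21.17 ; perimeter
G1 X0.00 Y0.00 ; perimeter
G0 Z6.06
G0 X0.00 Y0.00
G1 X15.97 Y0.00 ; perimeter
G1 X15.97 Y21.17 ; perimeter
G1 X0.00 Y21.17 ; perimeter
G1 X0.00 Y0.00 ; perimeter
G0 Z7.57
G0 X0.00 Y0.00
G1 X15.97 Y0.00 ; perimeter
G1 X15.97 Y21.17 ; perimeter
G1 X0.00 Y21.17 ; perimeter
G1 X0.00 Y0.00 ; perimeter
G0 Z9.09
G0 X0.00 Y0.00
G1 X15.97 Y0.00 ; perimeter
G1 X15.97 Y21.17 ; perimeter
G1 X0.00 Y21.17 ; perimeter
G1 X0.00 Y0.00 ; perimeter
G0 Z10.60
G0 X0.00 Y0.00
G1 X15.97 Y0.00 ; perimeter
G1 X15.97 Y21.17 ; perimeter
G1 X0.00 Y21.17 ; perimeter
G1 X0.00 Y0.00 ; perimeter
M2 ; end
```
solid part
  facet normal 0.0000 0.0000 -1.0000
    outer loop
      vertex 15.97 21.17 0.00
      vertex 15.97 0.00 0.00
      vertex 0.00 0.00 0.00
    endloop
  endfacet
  facet normal 0.0000 0.0000 -1.0000
    outer loop
      vertex 0.00 21.17 0.00
      vertex 15.97 21.17 0.00
      vertex 0.00 0.00 0.00
    endloop
  endfacet
  facet normal 0.0000 0.0000 1.0000
    outer loop
      vertex 0.00 0.00 10.60
      vertex 15.97 0.00 10.60
      vertex 15.97 21.17 10.60
    endloop
  endfacet
  facet normal 0.0000 0.0000 1.0000
    outer loop
      vertex 0.00 0.00 10.60
      vertex 15.97 21.17 10.60
      vertex 0.00 21.17 10.60
    endloop
  endfacet
  facet normal 0.0000 -1.0000 0.0000
    outer loop
      vertex 0.00 0.00 0.00
      vertex 15.97 0.00 0.00
      vertex 15.97 0.00 10.60
    endloop
  endfacet
  facet normal 0.0000 -1.0000 0.0000
    outer loop
      vertex 0.00 0.00 0.00
      vertex 15.97 0.00 10.60
      vertex 0.00 0.00 10.60
    endloop
  endfacet
  facet normal 0.0000 1.0000 0.0000
    outer loop
      vertex 15.97 21.17 10.60
      vertex 15.97 21.17 0.00
      vertex 0.00 21.17 0.00
    endloop
  endfacet
  facet normal 0.0000 1.0000 0.0000
    outer loop
      vertex 0.00 21.17 10.60
      vertex 15.97 21.17 10.60
      vertex 0.00 21.17 0.00
    endloop
  endfacet
  facet normal -1.0000 0.0000 0.0000
    outer loop
      vertex 0.00 21.17 10.60
      vertex 0.00 21.17 0.00
      vertex 0.00 0.00 0.00
    endloop
  endfacet
  facet normal -1.0000 0.0000 0.0000
    outer loop
      vertex 0.00 0.00 10.60
      vertex 0.00 21.17 10.60
      vertex 0.00 0.00 0.00
    endloop
  endfacet
  facet normal 1.0000 0.0000 0.0000
    outer loop
      vertex 15.97 0.00 0.00
      vertex 15.97 21.17 0.00
      vertex 15.97 21.17 10.60
    endloop
  endfacet
  facet normal 1.0000 0.0000 0.0000
    outer loop
      vertex 15.97 0.00 0.00
      vertex 15.97 21.17 10.60
      vertex 15.97 0.00 10.60
    endloop
  endfacet
endsolid part

The G0 Z moves step by Δz≈1.51 mm. Every layer's G1 loop is the same polygon, so the solid is a straight extrusion of it from z=0 to z≈10.6. Closing with flat bottom and top caps and triangulating gives 12 facets — a rectangular box, roughly 16 × 21.2 mm footprint and 10.6 mm tall.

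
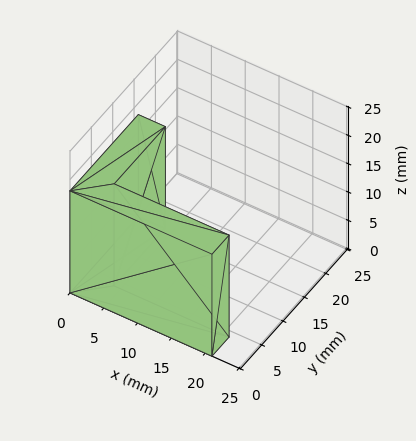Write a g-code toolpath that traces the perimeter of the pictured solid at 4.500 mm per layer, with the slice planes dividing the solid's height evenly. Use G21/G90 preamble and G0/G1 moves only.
Reading the render: the shape is an L-shaped prism: outer 21 × 16 mm, arm thicknesses ≈ 4 mm (horizontal) and 4 mm (vertical), extruded 18 mm in z (dimensions read to the nearest mm from the axis ticks). For the g-code, the solid's height is divided into equal slices at the stated Δz and each level perimeter traced with G1 moves after a G0 lift.

; perimeter-only toolpath
G21 ; units = mm
G90 ; absolute positioning
G28 ; home
; layer 1
G0 Z4.500
G0 X0.000 Y0.000
G1 X21.000 Y0.000
G1 X21.000 Y4.000
G1 X4.000 Y4.000
G1 X4.000 Y16.000
G1 X0.000 Y16.000
G1 X0.000 Y0.000
; layer 2
G0 Z9.000
G0 X0.000 Y0.000
G1 X21.000 Y0.000
G1 X21.000 Y4.000
G1 X4.000 Y4.000
G1 X4.000 Y16.000
G1 X0.000 Y16.000
G1 X0.000 Y0.000
; layer 3
G0 Z13.500
G0 X0.000 Y0.000
G1 X21.000 Y0.000
G1 X21.000 Y4.000
G1 X4.000 Y4.000
G1 X4.000 Y16.000
G1 X0.000 Y16.000
G1 X0.000 Y0.000
; layer 4
G0 Z18.000
G0 X0.000 Y0.000
G1 X21.000 Y0.000
G1 X21.000 Y4.000
G1 X4.000 Y4.000
G1 X4.000 Y16.000
G1 X0.000 Y16.000
G1 X0.000 Y0.000
M2 ; end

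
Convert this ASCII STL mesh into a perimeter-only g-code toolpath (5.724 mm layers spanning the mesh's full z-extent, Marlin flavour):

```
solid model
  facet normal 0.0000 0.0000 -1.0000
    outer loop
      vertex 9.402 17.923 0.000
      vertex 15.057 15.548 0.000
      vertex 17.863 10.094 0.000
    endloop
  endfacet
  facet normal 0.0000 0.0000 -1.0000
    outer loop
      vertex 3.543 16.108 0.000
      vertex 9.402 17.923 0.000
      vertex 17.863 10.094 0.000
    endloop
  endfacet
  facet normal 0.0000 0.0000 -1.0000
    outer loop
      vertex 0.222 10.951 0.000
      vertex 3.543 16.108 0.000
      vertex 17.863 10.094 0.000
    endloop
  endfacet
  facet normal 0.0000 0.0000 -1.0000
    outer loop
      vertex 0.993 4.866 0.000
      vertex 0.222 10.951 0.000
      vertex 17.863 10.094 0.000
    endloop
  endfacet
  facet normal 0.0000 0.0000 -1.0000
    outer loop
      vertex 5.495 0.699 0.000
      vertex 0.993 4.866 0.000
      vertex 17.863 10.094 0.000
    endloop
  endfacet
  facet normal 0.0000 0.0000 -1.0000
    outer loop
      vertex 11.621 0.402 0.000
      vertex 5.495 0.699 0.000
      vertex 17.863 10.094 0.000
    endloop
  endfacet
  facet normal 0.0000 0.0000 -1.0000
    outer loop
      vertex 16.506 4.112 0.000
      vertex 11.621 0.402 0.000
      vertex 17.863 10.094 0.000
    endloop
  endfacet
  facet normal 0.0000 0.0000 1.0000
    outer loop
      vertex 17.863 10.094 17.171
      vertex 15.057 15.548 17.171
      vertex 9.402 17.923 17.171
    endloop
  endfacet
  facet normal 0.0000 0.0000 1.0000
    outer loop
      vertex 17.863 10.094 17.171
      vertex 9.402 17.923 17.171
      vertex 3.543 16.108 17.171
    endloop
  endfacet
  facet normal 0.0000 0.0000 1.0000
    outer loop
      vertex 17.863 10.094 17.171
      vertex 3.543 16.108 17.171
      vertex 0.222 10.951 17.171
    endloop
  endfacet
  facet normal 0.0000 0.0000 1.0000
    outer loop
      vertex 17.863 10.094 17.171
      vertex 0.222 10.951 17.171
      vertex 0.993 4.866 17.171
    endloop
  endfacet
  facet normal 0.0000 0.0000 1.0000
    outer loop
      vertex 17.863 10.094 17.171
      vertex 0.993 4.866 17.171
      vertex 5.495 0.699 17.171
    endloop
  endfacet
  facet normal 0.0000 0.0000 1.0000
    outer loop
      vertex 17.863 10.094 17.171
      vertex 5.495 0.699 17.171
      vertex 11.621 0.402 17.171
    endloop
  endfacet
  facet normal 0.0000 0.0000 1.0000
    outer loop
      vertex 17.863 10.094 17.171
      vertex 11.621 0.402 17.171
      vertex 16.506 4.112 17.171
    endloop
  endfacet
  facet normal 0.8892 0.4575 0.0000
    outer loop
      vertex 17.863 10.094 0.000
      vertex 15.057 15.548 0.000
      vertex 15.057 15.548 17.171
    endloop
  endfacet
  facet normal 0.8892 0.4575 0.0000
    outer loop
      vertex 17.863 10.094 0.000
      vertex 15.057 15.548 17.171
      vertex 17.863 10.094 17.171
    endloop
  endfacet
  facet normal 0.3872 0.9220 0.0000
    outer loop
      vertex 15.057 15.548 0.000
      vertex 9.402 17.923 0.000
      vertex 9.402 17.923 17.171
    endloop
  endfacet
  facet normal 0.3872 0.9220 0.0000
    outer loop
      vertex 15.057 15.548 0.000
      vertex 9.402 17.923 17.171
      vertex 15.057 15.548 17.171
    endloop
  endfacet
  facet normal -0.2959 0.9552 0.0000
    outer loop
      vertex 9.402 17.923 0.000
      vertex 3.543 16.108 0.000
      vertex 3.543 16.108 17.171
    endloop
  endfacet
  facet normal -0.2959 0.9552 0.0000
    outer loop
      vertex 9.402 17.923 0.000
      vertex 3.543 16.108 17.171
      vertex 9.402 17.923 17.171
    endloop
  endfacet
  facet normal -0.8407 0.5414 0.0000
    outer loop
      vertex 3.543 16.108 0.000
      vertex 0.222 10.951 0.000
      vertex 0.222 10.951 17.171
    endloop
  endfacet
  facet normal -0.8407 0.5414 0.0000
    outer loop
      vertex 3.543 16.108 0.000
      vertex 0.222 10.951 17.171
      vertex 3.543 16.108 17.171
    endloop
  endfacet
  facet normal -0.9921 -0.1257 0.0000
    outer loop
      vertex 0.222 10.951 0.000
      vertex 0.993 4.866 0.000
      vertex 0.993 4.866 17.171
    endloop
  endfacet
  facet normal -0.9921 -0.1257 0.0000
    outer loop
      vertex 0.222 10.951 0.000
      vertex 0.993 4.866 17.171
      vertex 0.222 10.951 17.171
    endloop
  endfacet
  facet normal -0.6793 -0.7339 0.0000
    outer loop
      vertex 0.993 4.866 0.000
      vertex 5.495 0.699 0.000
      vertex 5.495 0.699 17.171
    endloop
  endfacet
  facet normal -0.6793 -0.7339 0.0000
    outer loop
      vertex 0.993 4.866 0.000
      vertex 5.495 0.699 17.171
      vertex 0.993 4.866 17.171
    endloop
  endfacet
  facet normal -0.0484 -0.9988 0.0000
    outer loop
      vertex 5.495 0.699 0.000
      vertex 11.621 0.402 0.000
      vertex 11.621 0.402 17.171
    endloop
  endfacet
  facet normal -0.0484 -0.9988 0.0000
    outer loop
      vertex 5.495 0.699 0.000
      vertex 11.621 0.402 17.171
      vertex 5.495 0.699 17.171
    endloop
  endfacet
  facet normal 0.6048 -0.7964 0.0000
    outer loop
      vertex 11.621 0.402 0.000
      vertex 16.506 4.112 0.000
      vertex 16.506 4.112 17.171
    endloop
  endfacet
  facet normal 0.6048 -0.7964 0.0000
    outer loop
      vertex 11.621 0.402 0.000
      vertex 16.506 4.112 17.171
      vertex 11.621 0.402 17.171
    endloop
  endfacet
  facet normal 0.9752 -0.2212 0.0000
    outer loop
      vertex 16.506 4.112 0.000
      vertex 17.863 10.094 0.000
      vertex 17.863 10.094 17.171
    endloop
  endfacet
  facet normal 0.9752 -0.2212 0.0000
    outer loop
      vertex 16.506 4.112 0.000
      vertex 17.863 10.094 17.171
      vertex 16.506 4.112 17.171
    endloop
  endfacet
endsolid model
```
; perimeter-only toolpath
G21 ; units = mm
G90 ; absolute positioning
G28 ; home
; layer 1
G0 Z5.724
G0 X17.863 Y10.094
G1 X15.057 Y15.548
G1 X9.402 Y17.923
G1 X3.543 Y16.108
G1 X0.222 Y10.951
G1 X0.993 Y4.866
G1 X5.495 Y0.699
G1 X11.621 Y0.402
G1 X16.506 Y4.112
G1 X17.863 Y10.094
; layer 2
G0 Z11.447
G0 X17.863 Y10.094
G1 X15.057 Y15.548
G1 X9.402 Y17.923
G1 X3.543 Y16.108
G1 X0.222 Y10.951
G1 X0.993 Y4.866
G1 X5.495 Y0.699
G1 X11.621 Y0.402
G1 X16.506 Y4.112
G1 X17.863 Y10.094
; layer 3
G0 Z17.171
G0 X17.863 Y10.094
G1 X15.057 Y15.548
G1 X9.402 Y17.923
G1 X3.543 Y16.108
G1 X0.222 Y10.951
G1 X0.993 Y4.866
G1 X5.495 Y0.699
G1 X11.621 Y0.402
G1 X16.506 Y4.112
G1 X17.863 Y10.094
M2 ; end

The solid is a regular 9-sided prism (a cylinder approximated with 9 flat sides), circumscribed radius ≈ 8.97 mm, height ≈ 17.2 mm. Slicing at Δz = 5.724 mm — 3 equal slices spanning the solid's height, so layer i sits at z = i·h/3 — gives 3 non-empty perimeters. Each is a 9-segment closed polygon; G0 lifts to the layer z and rapids to the start vertex, then G1 traces the edges.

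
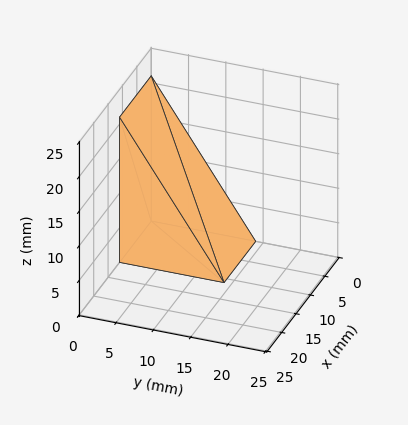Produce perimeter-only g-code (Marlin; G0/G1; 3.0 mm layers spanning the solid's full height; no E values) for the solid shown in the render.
Reading the render: the shape is a wedge (ramp): 11 × 14 mm base, rising to 21 mm along the y=0 edge and sloping linearly to z=0 at y=14 (dimensions read to the nearest mm from the axis ticks). For the g-code, the solid's height is divided into equal slices at the stated Δz and each level perimeter traced with G1 moves after a G0 lift.

; perimeter-only toolpath
G21 ; units = mm
G90 ; absolute positioning
G28 ; home
; layer 1
G0 Z3.0
G0 X0.0 Y0.0
G1 X11.0 Y0.0
G1 X11.0 Y12.0
G1 X0.0 Y12.0
G1 X0.0 Y0.0
; layer 2
G0 Z6.0
G0 X0.0 Y0.0
G1 X11.0 Y0.0
G1 X11.0 Y10.0
G1 X0.0 Y10.0
G1 X0.0 Y0.0
; layer 3
G0 Z9.0
G0 X0.0 Y0.0
G1 X11.0 Y0.0
G1 X11.0 Y8.0
G1 X0.0 Y8.0
G1 X0.0 Y0.0
; layer 4
G0 Z12.0
G0 X0.0 Y0.0
G1 X11.0 Y0.0
G1 X11.0 Y6.0
G1 X0.0 Y6.0
G1 X0.0 Y0.0
; layer 5
G0 Z15.0
G0 X0.0 Y0.0
G1 X11.0 Y0.0
G1 X11.0 Y4.0
G1 X0.0 Y4.0
G1 X0.0 Y0.0
; layer 6
G0 Z18.0
G0 X0.0 Y0.0
G1 X11.0 Y0.0
G1 X11.0 Y2.0
G1 X0.0 Y2.0
G1 X0.0 Y0.0
M2 ; end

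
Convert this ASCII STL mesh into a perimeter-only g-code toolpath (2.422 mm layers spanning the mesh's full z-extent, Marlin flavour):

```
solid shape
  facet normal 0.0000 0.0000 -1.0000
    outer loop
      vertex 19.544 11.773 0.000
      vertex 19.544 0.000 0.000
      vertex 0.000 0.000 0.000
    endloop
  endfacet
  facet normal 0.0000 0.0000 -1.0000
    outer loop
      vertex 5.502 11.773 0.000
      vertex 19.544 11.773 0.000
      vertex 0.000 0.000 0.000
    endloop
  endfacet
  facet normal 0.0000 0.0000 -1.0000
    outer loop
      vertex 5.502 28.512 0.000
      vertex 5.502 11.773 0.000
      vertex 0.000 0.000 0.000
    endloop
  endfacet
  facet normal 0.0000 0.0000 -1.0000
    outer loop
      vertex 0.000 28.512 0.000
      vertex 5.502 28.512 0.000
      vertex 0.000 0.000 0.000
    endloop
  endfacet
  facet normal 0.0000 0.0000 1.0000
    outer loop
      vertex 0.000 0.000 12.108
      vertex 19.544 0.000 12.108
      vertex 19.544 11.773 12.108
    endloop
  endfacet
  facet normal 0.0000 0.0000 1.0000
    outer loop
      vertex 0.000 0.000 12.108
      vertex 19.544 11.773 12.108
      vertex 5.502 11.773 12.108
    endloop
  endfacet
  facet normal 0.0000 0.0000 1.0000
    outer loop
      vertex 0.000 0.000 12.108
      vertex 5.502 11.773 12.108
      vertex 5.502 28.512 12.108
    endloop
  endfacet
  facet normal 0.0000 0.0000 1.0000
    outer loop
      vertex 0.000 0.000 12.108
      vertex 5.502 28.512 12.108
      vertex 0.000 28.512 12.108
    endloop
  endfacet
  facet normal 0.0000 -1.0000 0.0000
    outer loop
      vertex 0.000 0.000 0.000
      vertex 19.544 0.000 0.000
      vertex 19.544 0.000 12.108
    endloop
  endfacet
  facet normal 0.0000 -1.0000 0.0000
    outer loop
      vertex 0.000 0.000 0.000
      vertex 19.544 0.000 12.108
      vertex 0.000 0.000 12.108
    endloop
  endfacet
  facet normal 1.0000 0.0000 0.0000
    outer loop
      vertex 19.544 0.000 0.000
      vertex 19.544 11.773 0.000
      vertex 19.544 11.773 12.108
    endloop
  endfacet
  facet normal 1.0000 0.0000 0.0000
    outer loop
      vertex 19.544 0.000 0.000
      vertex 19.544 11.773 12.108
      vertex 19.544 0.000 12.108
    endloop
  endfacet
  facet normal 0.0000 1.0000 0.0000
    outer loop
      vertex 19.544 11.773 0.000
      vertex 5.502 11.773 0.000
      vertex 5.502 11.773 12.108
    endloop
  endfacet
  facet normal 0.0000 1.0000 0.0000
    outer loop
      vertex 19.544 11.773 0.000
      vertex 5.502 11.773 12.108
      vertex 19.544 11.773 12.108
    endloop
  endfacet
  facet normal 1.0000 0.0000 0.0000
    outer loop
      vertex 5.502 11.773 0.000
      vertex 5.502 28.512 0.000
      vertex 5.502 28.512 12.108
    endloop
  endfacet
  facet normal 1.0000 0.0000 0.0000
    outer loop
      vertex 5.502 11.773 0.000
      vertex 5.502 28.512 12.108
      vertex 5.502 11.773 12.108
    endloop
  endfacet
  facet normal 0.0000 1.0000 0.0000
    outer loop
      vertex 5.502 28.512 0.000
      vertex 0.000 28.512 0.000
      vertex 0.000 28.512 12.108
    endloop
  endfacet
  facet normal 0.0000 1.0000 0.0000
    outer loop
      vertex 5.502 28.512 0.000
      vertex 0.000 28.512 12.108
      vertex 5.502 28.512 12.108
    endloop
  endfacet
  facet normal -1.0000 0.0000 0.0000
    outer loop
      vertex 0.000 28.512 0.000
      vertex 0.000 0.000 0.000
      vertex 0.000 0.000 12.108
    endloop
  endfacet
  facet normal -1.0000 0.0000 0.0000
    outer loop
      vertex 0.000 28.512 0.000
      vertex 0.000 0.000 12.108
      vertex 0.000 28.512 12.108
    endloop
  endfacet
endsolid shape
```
; perimeter-only toolpath
G21 ; units = mm
G90 ; absolute positioning
G28 ; home
; layer 1
G0 Z2.422
G0 X0.000 Y0.000
G1 X19.544 Y0.000
G1 X19.544 Y11.773
G1 X5.502 Y11.773
G1 X5.502 Y28.512
G1 X0.000 Y28.512
G1 X0.000 Y0.000
; layer 2
G0 Z4.843
G0 X0.000 Y0.000
G1 X19.544 Y0.000
G1 X19.544 Y11.773
G1 X5.502 Y11.773
G1 X5.502 Y28.512
G1 X0.000 Y28.512
G1 X0.000 Y0.000
; layer 3
G0 Z7.265
G0 X0.000 Y0.000
G1 X19.544 Y0.000
G1 X19.544 Y11.773
G1 X5.502 Y11.773
G1 X5.502 Y28.512
G1 X0.000 Y28.512
G1 X0.000 Y0.000
; layer 4
G0 Z9.686
G0 X0.000 Y0.000
G1 X19.544 Y0.000
G1 X19.544 Y11.773
G1 X5.502 Y11.773
G1 X5.502 Y28.512
G1 X0.000 Y28.512
G1 X0.000 Y0.000
; layer 5
G0 Z12.108
G0 X0.000 Y0.000
G1 X19.544 Y0.000
G1 X19.544 Y11.773
G1 X5.502 Y11.773
G1 X5.502 Y28.512
G1 X0.000 Y28.512
G1 X0.000 Y0.000
M2 ; end

The solid is an L-shaped prism: outer 19.5 × 28.5 mm, arm thicknesses ≈ 11.8 mm (horizontal) and 5.5 mm (vertical), extruded 12.1 mm in z. Slicing at Δz = 2.422 mm — 5 equal slices spanning the solid's height, so layer i sits at z = i·h/5 — gives 5 non-empty perimeters. Each is a 6-segment closed polygon; G0 lifts to the layer z and rapids to the start vertex, then G1 traces the edges.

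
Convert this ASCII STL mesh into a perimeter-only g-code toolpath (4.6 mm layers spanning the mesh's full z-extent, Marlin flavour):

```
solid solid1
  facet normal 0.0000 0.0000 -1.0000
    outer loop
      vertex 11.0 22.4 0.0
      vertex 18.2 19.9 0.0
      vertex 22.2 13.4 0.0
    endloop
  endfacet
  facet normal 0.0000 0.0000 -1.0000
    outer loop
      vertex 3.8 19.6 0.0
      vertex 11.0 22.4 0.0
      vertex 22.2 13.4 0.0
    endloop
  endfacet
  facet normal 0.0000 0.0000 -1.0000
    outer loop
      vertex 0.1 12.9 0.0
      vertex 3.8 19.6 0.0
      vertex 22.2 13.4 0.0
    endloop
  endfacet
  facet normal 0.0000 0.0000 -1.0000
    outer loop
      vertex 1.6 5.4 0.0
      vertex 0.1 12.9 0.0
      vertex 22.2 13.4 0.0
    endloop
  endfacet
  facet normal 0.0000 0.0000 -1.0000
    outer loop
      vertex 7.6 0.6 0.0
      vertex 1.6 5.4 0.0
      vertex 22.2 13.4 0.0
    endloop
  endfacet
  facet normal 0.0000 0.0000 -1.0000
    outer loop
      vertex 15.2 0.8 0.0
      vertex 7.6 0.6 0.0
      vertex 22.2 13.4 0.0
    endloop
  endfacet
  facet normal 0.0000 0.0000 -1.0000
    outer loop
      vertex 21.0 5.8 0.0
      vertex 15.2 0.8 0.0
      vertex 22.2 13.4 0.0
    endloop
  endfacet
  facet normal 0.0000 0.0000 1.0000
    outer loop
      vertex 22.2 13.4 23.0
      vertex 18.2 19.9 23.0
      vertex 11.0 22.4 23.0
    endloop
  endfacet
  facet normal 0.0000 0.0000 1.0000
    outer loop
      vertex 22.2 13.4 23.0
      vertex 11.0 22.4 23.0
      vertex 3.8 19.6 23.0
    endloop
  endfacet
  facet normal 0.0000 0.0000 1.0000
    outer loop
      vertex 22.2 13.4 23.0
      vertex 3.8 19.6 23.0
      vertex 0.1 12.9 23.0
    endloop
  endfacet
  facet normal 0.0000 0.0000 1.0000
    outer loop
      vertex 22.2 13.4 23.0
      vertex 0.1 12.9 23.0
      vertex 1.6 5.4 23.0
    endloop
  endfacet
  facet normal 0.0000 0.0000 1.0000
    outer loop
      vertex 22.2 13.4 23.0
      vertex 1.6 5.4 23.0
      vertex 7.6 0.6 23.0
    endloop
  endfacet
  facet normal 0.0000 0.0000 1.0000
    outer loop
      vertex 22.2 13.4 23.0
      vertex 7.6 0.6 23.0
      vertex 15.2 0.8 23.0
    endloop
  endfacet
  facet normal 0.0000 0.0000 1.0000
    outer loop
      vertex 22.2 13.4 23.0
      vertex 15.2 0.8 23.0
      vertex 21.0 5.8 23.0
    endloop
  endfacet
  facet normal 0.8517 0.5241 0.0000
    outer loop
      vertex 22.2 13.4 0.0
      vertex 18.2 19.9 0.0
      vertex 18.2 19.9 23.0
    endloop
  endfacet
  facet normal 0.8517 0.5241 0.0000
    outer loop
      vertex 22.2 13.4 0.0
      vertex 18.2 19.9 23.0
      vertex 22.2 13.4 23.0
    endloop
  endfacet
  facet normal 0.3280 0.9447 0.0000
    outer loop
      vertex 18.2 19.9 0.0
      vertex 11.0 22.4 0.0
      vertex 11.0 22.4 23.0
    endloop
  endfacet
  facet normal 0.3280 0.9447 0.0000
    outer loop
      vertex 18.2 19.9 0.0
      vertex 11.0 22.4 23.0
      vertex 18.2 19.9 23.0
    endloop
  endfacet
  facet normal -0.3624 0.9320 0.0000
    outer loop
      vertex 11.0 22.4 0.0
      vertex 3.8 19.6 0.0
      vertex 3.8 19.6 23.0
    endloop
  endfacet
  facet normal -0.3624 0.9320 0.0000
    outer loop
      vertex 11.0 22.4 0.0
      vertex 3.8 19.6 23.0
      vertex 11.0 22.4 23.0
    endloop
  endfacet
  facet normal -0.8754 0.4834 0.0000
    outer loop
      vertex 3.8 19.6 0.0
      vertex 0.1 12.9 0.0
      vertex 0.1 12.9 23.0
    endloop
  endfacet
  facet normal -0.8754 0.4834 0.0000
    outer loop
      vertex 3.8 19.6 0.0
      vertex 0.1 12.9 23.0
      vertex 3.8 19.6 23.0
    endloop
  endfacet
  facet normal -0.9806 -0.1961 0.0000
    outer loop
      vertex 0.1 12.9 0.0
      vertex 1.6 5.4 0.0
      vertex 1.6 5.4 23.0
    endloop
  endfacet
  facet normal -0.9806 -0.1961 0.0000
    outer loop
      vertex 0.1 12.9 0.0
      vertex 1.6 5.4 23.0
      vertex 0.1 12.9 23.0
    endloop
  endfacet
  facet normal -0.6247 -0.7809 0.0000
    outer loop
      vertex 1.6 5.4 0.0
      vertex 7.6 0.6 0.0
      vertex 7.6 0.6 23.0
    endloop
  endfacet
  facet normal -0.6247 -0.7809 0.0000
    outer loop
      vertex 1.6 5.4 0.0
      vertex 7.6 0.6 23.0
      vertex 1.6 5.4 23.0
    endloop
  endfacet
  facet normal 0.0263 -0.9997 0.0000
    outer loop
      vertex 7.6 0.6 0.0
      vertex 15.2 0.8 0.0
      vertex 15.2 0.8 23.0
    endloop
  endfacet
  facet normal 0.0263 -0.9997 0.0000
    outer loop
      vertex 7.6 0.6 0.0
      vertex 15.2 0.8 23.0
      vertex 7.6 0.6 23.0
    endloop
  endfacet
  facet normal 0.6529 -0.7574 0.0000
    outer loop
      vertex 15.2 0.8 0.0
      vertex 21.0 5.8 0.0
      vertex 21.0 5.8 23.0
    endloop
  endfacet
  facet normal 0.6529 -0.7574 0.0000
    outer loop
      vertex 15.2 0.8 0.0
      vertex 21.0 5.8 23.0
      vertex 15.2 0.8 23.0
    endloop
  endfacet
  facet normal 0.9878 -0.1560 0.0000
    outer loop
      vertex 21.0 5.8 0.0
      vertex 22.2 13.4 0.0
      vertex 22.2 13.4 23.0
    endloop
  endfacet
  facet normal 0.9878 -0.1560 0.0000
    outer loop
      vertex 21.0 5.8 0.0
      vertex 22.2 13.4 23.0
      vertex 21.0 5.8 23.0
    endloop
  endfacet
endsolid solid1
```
; perimeter-only toolpath
G21 ; units = mm
G90 ; absolute positioning
G28 ; home
; layer 1
G0 Z4.6
G0 X22.2 Y13.4
G1 X18.2 Y19.9
G1 X11.0 Y22.4
G1 X3.8 Y19.6
G1 X0.1 Y12.9
G1 X1.6 Y5.4
G1 X7.6 Y0.6
G1 X15.2 Y0.8
G1 X21.0 Y5.8
G1 X22.2 Y13.4
; layer 2
G0 Z9.2
G0 X22.2 Y13.4
G1 X18.2 Y19.9
G1 X11.0 Y22.4
G1 X3.8 Y19.6
G1 X0.1 Y12.9
G1 X1.6 Y5.4
G1 X7.6 Y0.6
G1 X15.2 Y0.8
G1 X21.0 Y5.8
G1 X22.2 Y13.4
; layer 3
G0 Z13.8
G0 X22.2 Y13.4
G1 X18.2 Y19.9
G1 X11.0 Y22.4
G1 X3.8 Y19.6
G1 X0.1 Y12.9
G1 X1.6 Y5.4
G1 X7.6 Y0.6
G1 X15.2 Y0.8
G1 X21.0 Y5.8
G1 X22.2 Y13.4
; layer 4
G0 Z18.4
G0 X22.2 Y13.4
G1 X18.2 Y19.9
G1 X11.0 Y22.4
G1 X3.8 Y19.6
G1 X0.1 Y12.9
G1 X1.6 Y5.4
G1 X7.6 Y0.6
G1 X15.2 Y0.8
G1 X21.0 Y5.8
G1 X22.2 Y13.4
; layer 5
G0 Z23.0
G0 X22.2 Y13.4
G1 X18.2 Y19.9
G1 X11.0 Y22.4
G1 X3.8 Y19.6
G1 X0.1 Y12.9
G1 X1.6 Y5.4
G1 X7.6 Y0.6
G1 X15.2 Y0.8
G1 X21.0 Y5.8
G1 X22.2 Y13.4
M2 ; end

The solid is a regular 9-sided prism (a cylinder approximated with 9 flat sides), circumscribed radius ≈ 11.2 mm, height ≈ 23 mm. Slicing at Δz = 4.6 mm — 5 equal slices spanning the solid's height, so layer i sits at z = i·h/5 — gives 5 non-empty perimeters. Each is a 9-segment closed polygon; G0 lifts to the layer z and rapids to the start vertex, then G1 traces the edges.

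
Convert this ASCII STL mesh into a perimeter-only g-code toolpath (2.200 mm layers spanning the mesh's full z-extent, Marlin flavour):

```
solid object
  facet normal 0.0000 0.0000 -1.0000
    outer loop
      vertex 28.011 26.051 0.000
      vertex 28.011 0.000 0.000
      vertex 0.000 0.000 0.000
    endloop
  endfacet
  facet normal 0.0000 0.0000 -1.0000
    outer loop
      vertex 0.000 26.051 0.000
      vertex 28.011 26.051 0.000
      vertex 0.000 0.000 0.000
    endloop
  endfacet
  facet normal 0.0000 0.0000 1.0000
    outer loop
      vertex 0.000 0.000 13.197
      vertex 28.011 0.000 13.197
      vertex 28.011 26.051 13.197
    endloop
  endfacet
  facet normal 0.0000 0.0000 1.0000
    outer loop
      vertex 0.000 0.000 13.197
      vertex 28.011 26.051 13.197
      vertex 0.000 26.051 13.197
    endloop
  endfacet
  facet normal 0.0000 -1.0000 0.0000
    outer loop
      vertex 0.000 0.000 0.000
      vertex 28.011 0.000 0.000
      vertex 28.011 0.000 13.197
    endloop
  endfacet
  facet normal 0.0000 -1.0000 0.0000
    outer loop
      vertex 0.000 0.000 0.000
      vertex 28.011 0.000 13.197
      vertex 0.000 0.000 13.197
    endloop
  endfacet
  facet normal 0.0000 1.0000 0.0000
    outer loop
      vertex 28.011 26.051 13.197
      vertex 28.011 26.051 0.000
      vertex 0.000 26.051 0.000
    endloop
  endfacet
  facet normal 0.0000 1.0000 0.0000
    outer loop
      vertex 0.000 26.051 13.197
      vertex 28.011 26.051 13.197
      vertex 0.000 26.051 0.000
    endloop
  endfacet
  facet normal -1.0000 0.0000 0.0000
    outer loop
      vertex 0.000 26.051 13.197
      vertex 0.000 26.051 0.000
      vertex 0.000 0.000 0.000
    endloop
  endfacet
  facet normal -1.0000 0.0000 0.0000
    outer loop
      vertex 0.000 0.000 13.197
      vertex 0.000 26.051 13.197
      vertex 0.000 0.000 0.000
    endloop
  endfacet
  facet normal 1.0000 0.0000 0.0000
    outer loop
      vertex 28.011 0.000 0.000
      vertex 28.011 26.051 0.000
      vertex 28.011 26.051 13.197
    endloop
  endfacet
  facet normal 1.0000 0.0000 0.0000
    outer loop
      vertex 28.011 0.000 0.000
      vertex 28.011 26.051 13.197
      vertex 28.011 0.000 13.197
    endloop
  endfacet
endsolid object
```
; perimeter-only toolpath
G21 ; units = mm
G90 ; absolute positioning
G28 ; home
; layer 1
G0 Z2.200
G0 X0.000 Y0.000
G1 X28.011 Y0.000
G1 X28.011 Y26.051
G1 X0.000 Y26.051
G1 X0.000 Y0.000
; layer 2
G0 Z4.399
G0 X0.000 Y0.000
G1 X28.011 Y0.000
G1 X28.011 Y26.051
G1 X0.000 Y26.051
G1 X0.000 Y0.000
; layer 3
G0 Z6.598
G0 X0.000 Y0.000
G1 X28.011 Y0.000
G1 X28.011 Y26.051
G1 X0.000 Y26.051
G1 X0.000 Y0.000
; layer 4
G0 Z8.798
G0 X0.000 Y0.000
G1 X28.011 Y0.000
G1 X28.011 Y26.051
G1 X0.000 Y26.051
G1 X0.000 Y0.000
; layer 5
G0 Z10.998
G0 X0.000 Y0.000
G1 X28.011 Y0.000
G1 X28.011 Y26.051
G1 X0.000 Y26.051
G1 X0.000 Y0.000
; layer 6
G0 Z13.197
G0 X0.000 Y0.000
G1 X28.011 Y0.000
G1 X28.011 Y26.051
G1 X0.000 Y26.051
G1 X0.000 Y0.000
M2 ; end

The solid is a rectangular box, roughly 28 × 26.1 mm footprint and 13.2 mm tall. Slicing at Δz = 2.200 mm — 6 equal slices spanning the solid's height, so layer i sits at z = i·h/6 — gives 6 non-empty perimeters. Each is a 4-segment closed polygon; G0 lifts to the layer z and rapids to the start vertex, then G1 traces the edges.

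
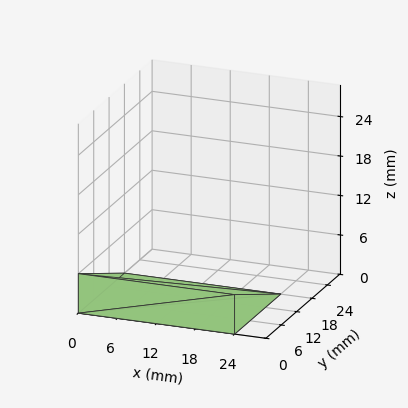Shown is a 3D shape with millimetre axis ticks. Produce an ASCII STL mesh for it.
Reading the render: the shape is a wedge (ramp): 24 × 18 mm base, rising to 6 mm along the y=0 edge and sloping linearly to z=0 at y=18 (dimensions read to the nearest mm from the axis ticks). For the STL, each face is triangulated and given an outward normal.

solid part
  facet normal 0.0000 0.0000 -1.0000
    outer loop
      vertex 24.000 18.000 0.000
      vertex 24.000 0.000 0.000
      vertex 0.000 0.000 0.000
    endloop
  endfacet
  facet normal 0.0000 0.0000 -1.0000
    outer loop
      vertex 0.000 18.000 0.000
      vertex 24.000 18.000 0.000
      vertex 0.000 0.000 0.000
    endloop
  endfacet
  facet normal 0.0000 -1.0000 0.0000
    outer loop
      vertex 0.000 0.000 0.000
      vertex 24.000 0.000 0.000
      vertex 24.000 0.000 6.000
    endloop
  endfacet
  facet normal 0.0000 -1.0000 0.0000
    outer loop
      vertex 0.000 0.000 0.000
      vertex 24.000 0.000 6.000
      vertex 0.000 0.000 6.000
    endloop
  endfacet
  facet normal 0.0000 0.3162 0.9487
    outer loop
      vertex 0.000 0.000 6.000
      vertex 24.000 0.000 6.000
      vertex 24.000 18.000 0.000
    endloop
  endfacet
  facet normal 0.0000 0.3162 0.9487
    outer loop
      vertex 0.000 0.000 6.000
      vertex 24.000 18.000 0.000
      vertex 0.000 18.000 0.000
    endloop
  endfacet
  facet normal -1.0000 0.0000 0.0000
    outer loop
      vertex 0.000 0.000 6.000
      vertex 0.000 18.000 0.000
      vertex 0.000 0.000 0.000
    endloop
  endfacet
  facet normal 1.0000 0.0000 0.0000
    outer loop
      vertex 24.000 0.000 0.000
      vertex 24.000 18.000 0.000
      vertex 24.000 0.000 6.000
    endloop
  endfacet
endsolid part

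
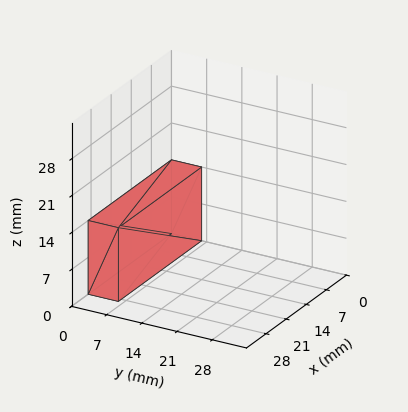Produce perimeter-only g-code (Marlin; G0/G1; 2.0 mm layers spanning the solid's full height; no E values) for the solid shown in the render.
Reading the render: the shape is a rectangular box, roughly 29 × 6 mm footprint and 14 mm tall (dimensions read to the nearest mm from the axis ticks). For the g-code, the solid's height is divided into equal slices at the stated Δz and each level perimeter traced with G1 moves after a G0 lift.

; perimeter-only toolpath
G21 ; units = mm
G90 ; absolute positioning
G28 ; home
; layer 1
G0 Z2.0
G0 X0.0 Y0.0
G1 X29.0 Y0.0
G1 X29.0 Y6.0
G1 X0.0 Y6.0
G1 X0.0 Y0.0
; layer 2
G0 Z4.0
G0 X0.0 Y0.0
G1 X29.0 Y0.0
G1 X29.0 Y6.0
G1 X0.0 Y6.0
G1 X0.0 Y0.0
; layer 3
G0 Z6.0
G0 X0.0 Y0.0
G1 X29.0 Y0.0
G1 X29.0 Y6.0
G1 X0.0 Y6.0
G1 X0.0 Y0.0
; layer 4
G0 Z8.0
G0 X0.0 Y0.0
G1 X29.0 Y0.0
G1 X29.0 Y6.0
G1 X0.0 Y6.0
G1 X0.0 Y0.0
; layer 5
G0 Z10.0
G0 X0.0 Y0.0
G1 X29.0 Y0.0
G1 X29.0 Y6.0
G1 X0.0 Y6.0
G1 X0.0 Y0.0
; layer 6
G0 Z12.0
G0 X0.0 Y0.0
G1 X29.0 Y0.0
G1 X29.0 Y6.0
G1 X0.0 Y6.0
G1 X0.0 Y0.0
; layer 7
G0 Z14.0
G0 X0.0 Y0.0
G1 X29.0 Y0.0
G1 X29.0 Y6.0
G1 X0.0 Y6.0
G1 X0.0 Y0.0
M2 ; end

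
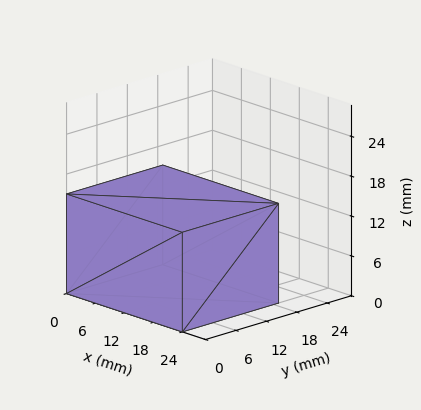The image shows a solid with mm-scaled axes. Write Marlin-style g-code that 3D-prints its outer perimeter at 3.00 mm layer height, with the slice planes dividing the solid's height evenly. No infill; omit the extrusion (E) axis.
Reading the render: the shape is a rectangular box, roughly 24 × 19 mm footprint and 15 mm tall (dimensions read to the nearest mm from the axis ticks). For the g-code, the solid's height is divided into equal slices at the stated Δz and each level perimeter traced with G1 moves after a G0 lift.

; perimeter-only toolpath
G21 ; units = mm
G90 ; absolute positioning
G28 ; home
; layer 1
G0 Z3.00
G0 X0.00 Y0.00
G1 X24.00 Y0.00
G1 X24.00 Y19.00
G1 X0.00 Y19.00
G1 X0.00 Y0.00
; layer 2
G0 Z6.00
G0 X0.00 Y0.00
G1 X24.00 Y0.00
G1 X24.00 Y19.00
G1 X0.00 Y19.00
G1 X0.00 Y0.00
; layer 3
G0 Z9.00
G0 X0.00 Y0.00
G1 X24.00 Y0.00
G1 X24.00 Y19.00
G1 X0.00 Y19.00
G1 X0.00 Y0.00
; layer 4
G0 Z12.00
G0 X0.00 Y0.00
G1 X24.00 Y0.00
G1 X24.00 Y19.00
G1 X0.00 Y19.00
G1 X0.00 Y0.00
; layer 5
G0 Z15.00
G0 X0.00 Y0.00
G1 X24.00 Y0.00
G1 X24.00 Y19.00
G1 X0.00 Y19.00
G1 X0.00 Y0.00
M2 ; end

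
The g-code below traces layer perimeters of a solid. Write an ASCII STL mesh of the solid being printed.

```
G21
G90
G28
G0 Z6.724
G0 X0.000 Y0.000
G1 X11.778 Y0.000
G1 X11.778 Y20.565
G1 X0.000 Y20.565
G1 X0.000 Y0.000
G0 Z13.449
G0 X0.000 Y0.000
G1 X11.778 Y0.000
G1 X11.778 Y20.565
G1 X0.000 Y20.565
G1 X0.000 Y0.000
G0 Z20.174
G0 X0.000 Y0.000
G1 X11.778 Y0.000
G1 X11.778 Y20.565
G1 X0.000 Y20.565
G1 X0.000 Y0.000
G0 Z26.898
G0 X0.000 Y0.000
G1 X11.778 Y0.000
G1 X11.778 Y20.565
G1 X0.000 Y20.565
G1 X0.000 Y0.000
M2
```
solid part
  facet normal 0.0000 0.0000 -1.0000
    outer loop
      vertex 11.778 20.565 0.000
      vertex 11.778 0.000 0.000
      vertex 0.000 0.000 0.000
    endloop
  endfacet
  facet normal 0.0000 0.0000 -1.0000
    outer loop
      vertex 0.000 20.565 0.000
      vertex 11.778 20.565 0.000
      vertex 0.000 0.000 0.000
    endloop
  endfacet
  facet normal 0.0000 0.0000 1.0000
    outer loop
      vertex 0.000 0.000 26.898
      vertex 11.778 0.000 26.898
      vertex 11.778 20.565 26.898
    endloop
  endfacet
  facet normal 0.0000 0.0000 1.0000
    outer loop
      vertex 0.000 0.000 26.898
      vertex 11.778 20.565 26.898
      vertex 0.000 20.565 26.898
    endloop
  endfacet
  facet normal 0.0000 -1.0000 0.0000
    outer loop
      vertex 0.000 0.000 0.000
      vertex 11.778 0.000 0.000
      vertex 11.778 0.000 26.898
    endloop
  endfacet
  facet normal 0.0000 -1.0000 0.0000
    outer loop
      vertex 0.000 0.000 0.000
      vertex 11.778 0.000 26.898
      vertex 0.000 0.000 26.898
    endloop
  endfacet
  facet normal 0.0000 1.0000 0.0000
    outer loop
      vertex 11.778 20.565 26.898
      vertex 11.778 20.565 0.000
      vertex 0.000 20.565 0.000
    endloop
  endfacet
  facet normal 0.0000 1.0000 0.0000
    outer loop
      vertex 0.000 20.565 26.898
      vertex 11.778 20.565 26.898
      vertex 0.000 20.565 0.000
    endloop
  endfacet
  facet normal -1.0000 0.0000 0.0000
    outer loop
      vertex 0.000 20.565 26.898
      vertex 0.000 20.565 0.000
      vertex 0.000 0.000 0.000
    endloop
  endfacet
  facet normal -1.0000 0.0000 0.0000
    outer loop
      vertex 0.000 0.000 26.898
      vertex 0.000 20.565 26.898
      vertex 0.000 0.000 0.000
    endloop
  endfacet
  facet normal 1.0000 0.0000 0.0000
    outer loop
      vertex 11.778 0.000 0.000
      vertex 11.778 20.565 0.000
      vertex 11.778 20.565 26.898
    endloop
  endfacet
  facet normal 1.0000 0.0000 0.0000
    outer loop
      vertex 11.778 0.000 0.000
      vertex 11.778 20.565 26.898
      vertex 11.778 0.000 26.898
    endloop
  endfacet
endsolid part

The G0 Z moves step by Δz≈6.724 mm. Every layer's G1 loop is the same polygon, so the solid is a straight extrusion of it from z=0 to z≈26.9. Closing with flat bottom and top caps and triangulating gives 12 facets — a rectangular box, roughly 11.8 × 20.6 mm footprint and 26.9 mm tall.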